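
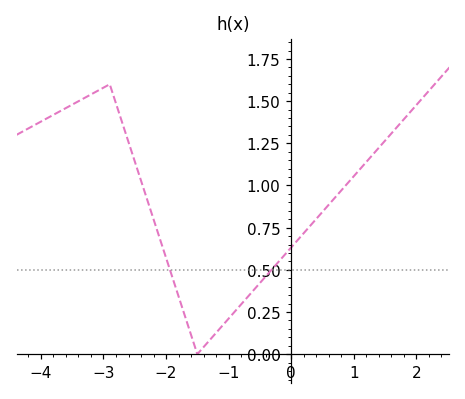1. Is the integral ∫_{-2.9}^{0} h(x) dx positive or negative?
positive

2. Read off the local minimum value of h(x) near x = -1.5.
0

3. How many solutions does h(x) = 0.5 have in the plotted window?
2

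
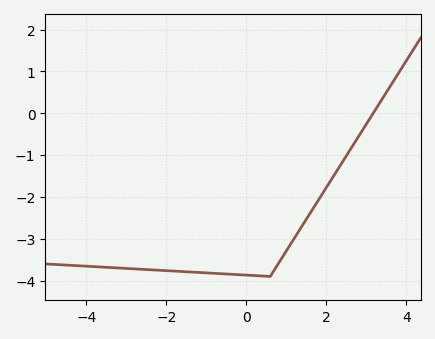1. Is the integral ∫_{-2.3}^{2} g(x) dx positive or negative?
negative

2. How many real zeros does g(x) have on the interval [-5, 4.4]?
1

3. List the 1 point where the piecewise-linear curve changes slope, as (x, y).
(0.6, -3.9)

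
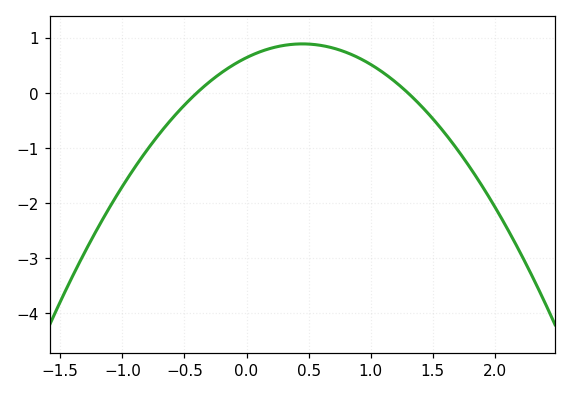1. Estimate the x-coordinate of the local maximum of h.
0.45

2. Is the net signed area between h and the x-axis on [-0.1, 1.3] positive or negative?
positive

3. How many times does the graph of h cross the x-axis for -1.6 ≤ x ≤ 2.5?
2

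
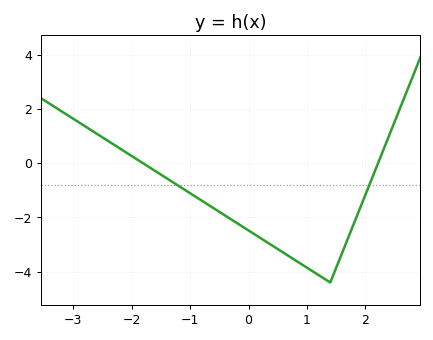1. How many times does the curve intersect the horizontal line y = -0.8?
2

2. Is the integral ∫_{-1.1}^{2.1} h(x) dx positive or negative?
negative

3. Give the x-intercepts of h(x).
-1.8, 2.2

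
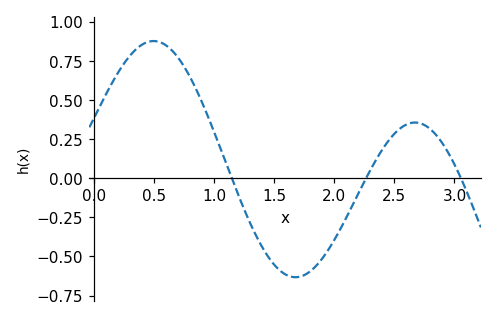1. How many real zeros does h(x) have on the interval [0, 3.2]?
3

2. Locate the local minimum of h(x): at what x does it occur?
1.68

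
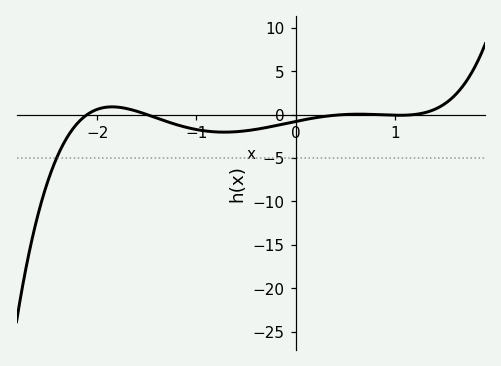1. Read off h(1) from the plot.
0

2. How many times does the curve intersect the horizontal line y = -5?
1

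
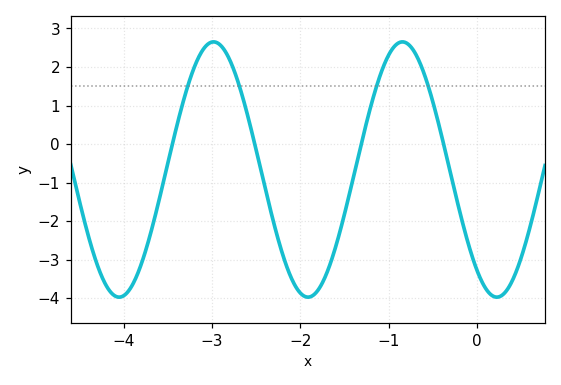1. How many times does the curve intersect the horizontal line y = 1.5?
4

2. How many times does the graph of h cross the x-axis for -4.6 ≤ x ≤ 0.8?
4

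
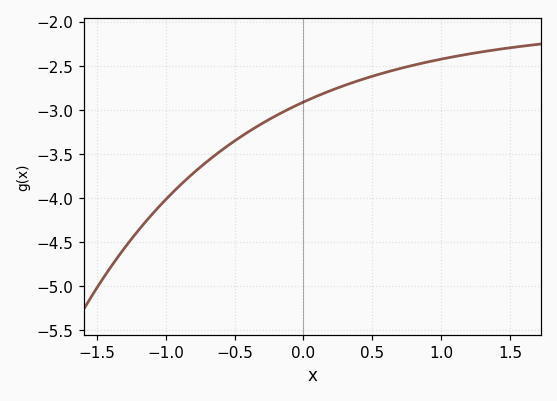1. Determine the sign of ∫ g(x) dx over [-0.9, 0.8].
negative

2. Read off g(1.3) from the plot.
-2.34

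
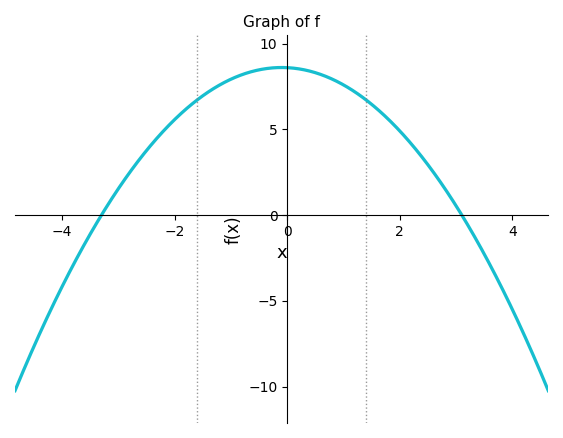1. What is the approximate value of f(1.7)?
6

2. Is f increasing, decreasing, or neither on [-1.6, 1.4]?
neither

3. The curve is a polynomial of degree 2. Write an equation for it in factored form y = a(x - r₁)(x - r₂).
y = -0.84(x + 3.3)(x - 3.1)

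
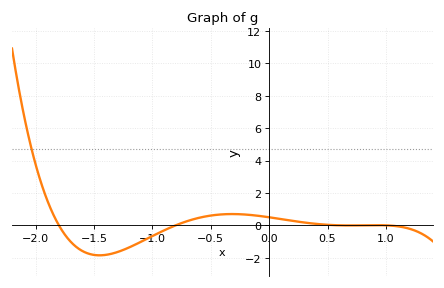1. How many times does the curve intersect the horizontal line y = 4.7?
1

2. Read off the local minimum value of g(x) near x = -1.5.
-1.85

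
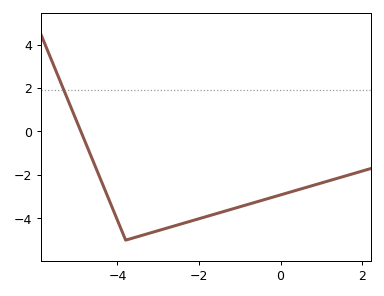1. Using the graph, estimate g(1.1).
-2.32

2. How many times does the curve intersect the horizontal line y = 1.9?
1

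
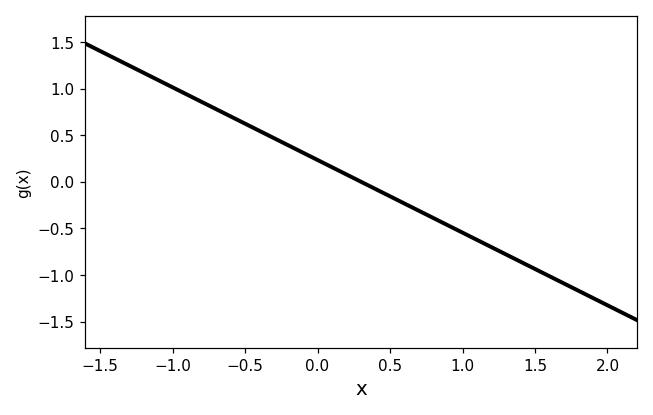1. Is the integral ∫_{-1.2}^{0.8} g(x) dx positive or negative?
positive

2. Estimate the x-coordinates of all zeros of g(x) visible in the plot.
0.3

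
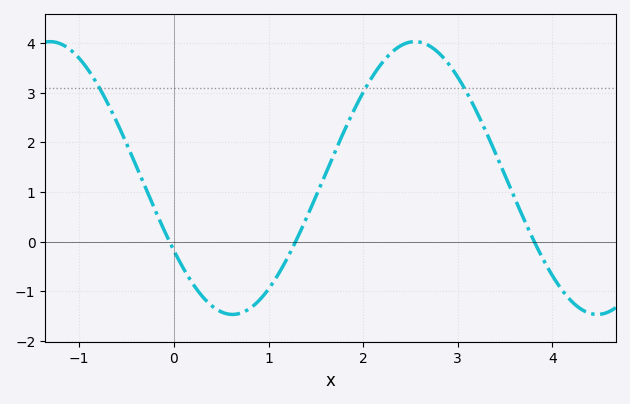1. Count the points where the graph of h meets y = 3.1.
3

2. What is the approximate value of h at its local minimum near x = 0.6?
-1.47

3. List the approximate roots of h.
-0.047, 1.29, 3.81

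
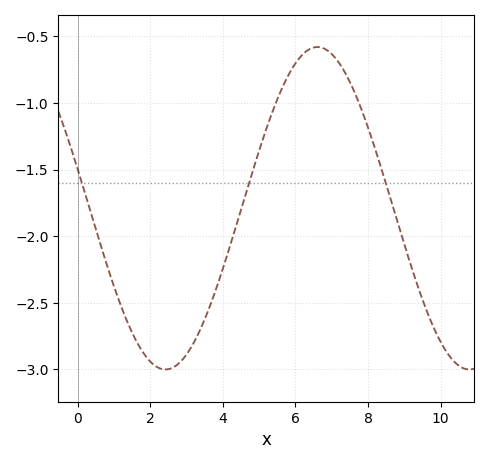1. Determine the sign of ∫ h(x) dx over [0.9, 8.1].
negative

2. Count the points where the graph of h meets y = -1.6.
3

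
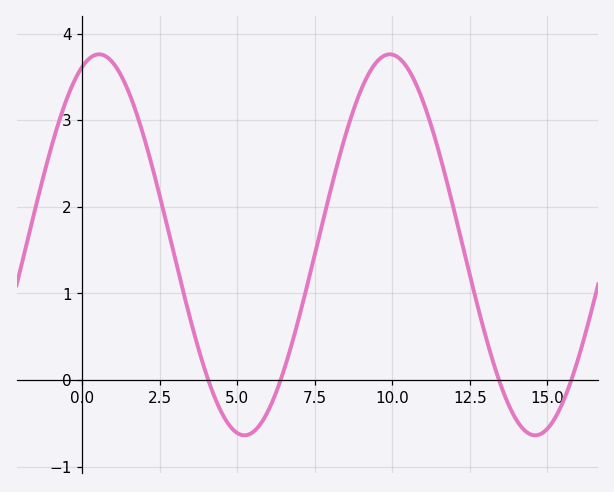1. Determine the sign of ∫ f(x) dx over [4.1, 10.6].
positive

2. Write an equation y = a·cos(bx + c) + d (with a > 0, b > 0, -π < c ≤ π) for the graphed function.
y = 2.2cos(0.67x - 0.362) + 1.56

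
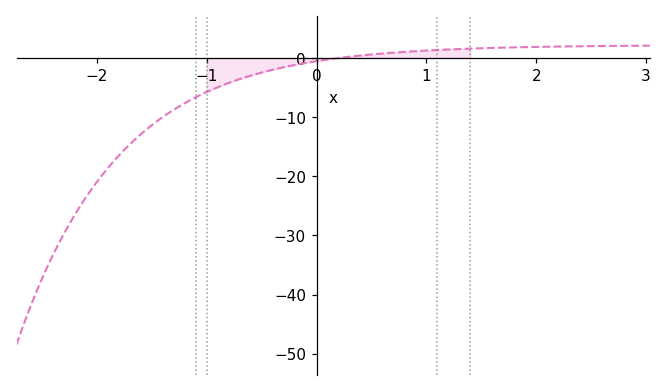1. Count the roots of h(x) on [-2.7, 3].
1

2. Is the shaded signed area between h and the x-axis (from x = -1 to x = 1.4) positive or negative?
negative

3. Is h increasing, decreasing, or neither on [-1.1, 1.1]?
increasing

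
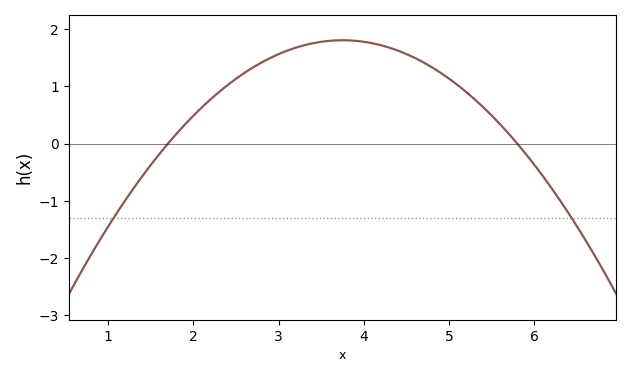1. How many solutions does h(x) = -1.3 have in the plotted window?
2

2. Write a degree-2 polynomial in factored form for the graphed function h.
y = -0.43(x - 1.7)(x - 5.8)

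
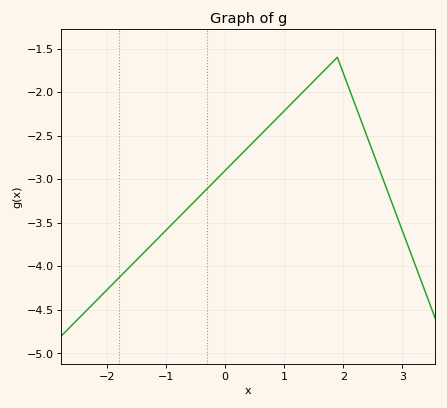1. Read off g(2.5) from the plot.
-2.7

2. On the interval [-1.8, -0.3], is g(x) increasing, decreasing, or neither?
increasing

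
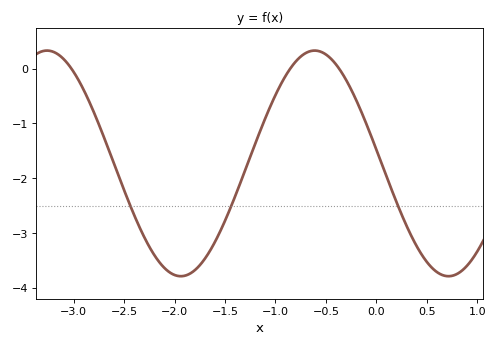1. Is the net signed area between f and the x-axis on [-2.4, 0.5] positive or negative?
negative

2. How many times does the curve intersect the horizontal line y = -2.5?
3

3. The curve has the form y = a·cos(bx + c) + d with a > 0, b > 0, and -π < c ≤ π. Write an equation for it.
y = 2.06cos(2.4x + 1.5) - 1.73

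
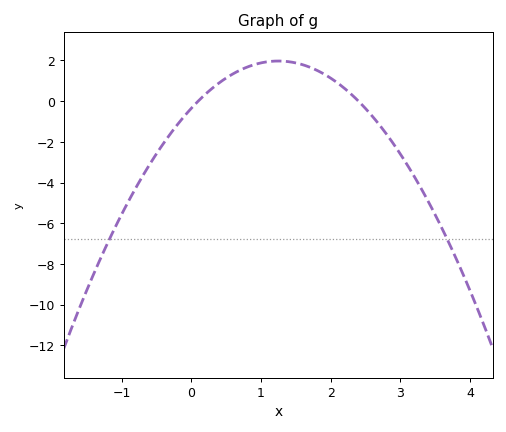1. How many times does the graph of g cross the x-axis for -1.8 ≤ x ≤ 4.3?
2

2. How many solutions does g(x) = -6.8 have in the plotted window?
2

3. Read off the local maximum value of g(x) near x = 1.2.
2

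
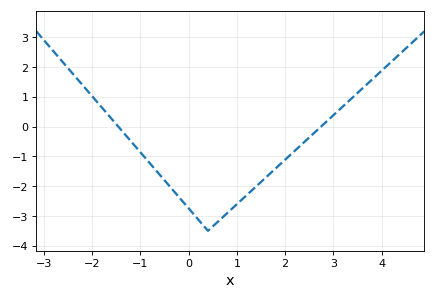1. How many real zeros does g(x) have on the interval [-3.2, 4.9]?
2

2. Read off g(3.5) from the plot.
1.13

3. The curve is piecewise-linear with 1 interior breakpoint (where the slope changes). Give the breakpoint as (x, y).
(0.4, -3.5)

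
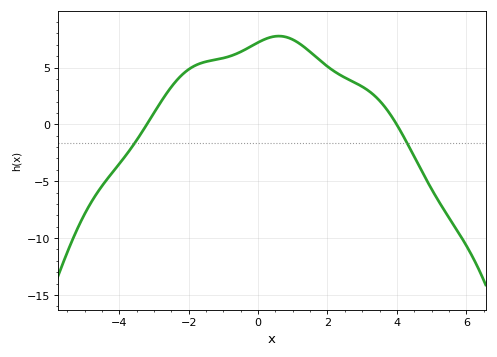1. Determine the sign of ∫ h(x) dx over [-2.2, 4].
positive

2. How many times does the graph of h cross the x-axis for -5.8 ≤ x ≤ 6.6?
2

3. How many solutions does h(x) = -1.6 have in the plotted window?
2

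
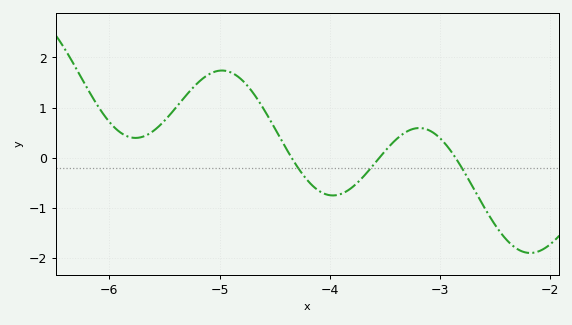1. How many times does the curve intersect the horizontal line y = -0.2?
3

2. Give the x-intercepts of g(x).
-4.3, -3.6, -2.9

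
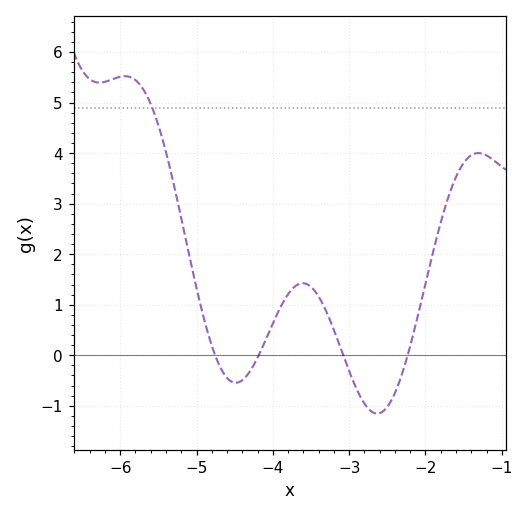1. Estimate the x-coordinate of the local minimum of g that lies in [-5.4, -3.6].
-4.5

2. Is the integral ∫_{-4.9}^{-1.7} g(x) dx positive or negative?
positive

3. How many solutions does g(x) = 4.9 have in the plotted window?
1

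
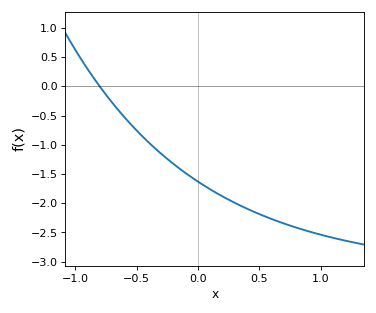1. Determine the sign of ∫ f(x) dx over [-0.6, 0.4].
negative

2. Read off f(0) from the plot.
-1.65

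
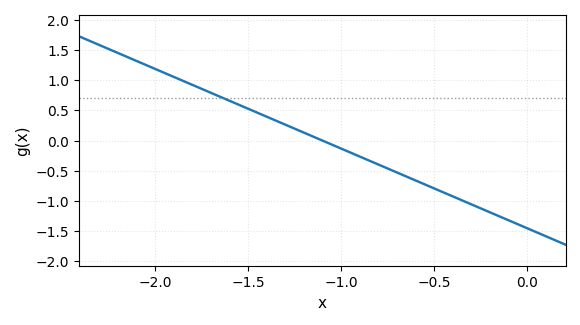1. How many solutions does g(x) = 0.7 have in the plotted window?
1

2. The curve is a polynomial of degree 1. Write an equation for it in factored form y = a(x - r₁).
y = -1.32(x + 1.1)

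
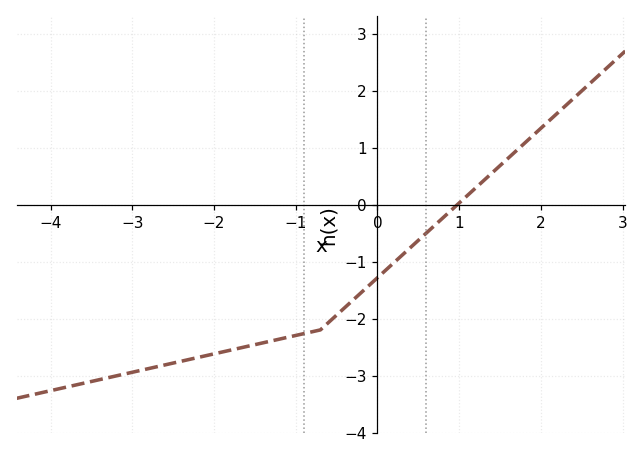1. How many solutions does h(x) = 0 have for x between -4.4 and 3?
1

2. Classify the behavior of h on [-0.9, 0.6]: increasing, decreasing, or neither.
increasing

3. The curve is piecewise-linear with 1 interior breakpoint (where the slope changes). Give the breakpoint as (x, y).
(-0.7, -2.2)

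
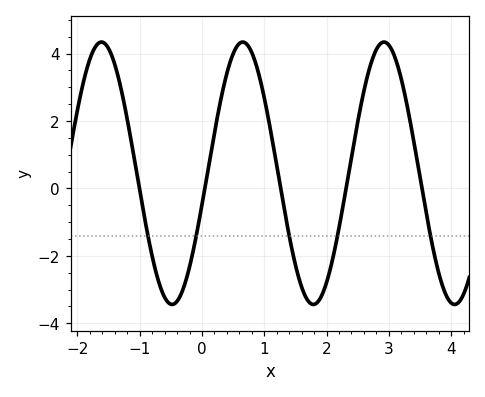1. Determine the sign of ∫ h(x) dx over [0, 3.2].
positive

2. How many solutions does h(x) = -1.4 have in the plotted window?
5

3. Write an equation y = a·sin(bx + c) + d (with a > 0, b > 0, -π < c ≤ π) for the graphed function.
y = 3.89sin(2.77x - 0.242) + 0.45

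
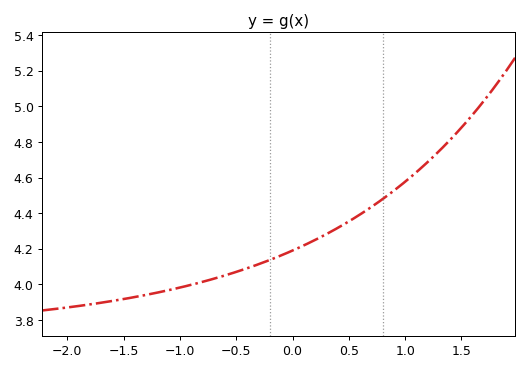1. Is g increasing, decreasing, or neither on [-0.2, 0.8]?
increasing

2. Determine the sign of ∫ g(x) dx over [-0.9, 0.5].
positive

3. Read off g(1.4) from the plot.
4.82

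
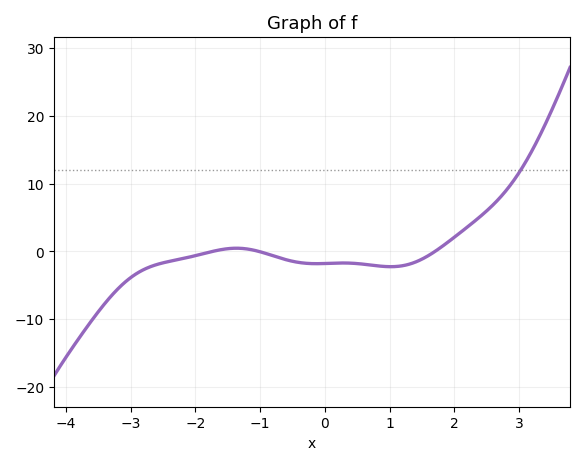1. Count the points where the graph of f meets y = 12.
1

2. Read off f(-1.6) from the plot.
0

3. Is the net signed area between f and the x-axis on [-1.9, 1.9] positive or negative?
negative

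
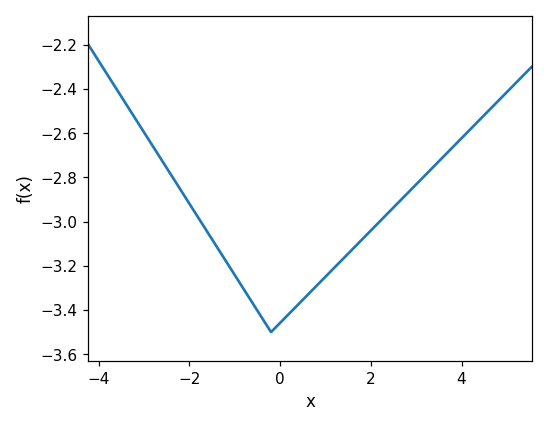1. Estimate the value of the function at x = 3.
-2.84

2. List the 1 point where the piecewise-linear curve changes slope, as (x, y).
(-0.2, -3.5)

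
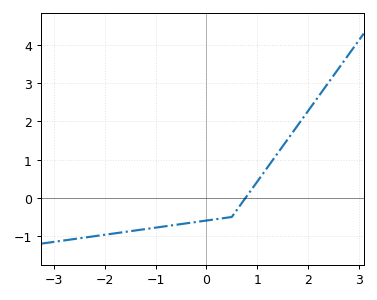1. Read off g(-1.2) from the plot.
-0.816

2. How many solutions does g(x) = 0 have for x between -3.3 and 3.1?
1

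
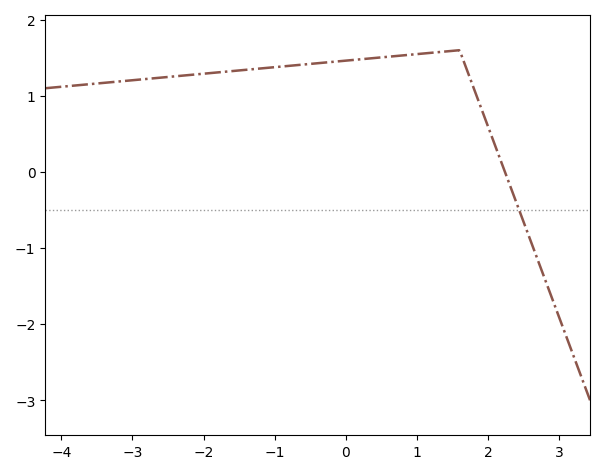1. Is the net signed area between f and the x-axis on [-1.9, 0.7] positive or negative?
positive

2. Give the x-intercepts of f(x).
2.24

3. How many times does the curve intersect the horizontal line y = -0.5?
1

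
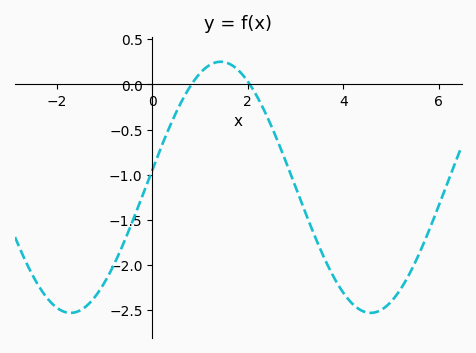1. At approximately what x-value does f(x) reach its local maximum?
1.4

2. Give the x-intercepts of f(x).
0.8, 2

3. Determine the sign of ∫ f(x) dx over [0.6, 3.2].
negative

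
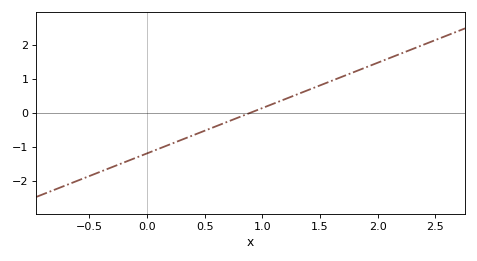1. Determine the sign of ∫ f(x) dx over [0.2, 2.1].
positive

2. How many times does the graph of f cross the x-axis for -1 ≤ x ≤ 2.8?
1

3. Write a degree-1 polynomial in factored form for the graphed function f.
y = 1.33(x - 0.9)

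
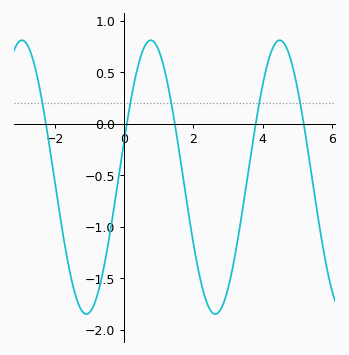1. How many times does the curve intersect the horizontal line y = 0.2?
5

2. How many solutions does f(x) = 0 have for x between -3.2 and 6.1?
5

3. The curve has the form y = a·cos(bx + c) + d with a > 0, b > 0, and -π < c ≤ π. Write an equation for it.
y = 1.33cos(1.69x - 1.31) - 0.52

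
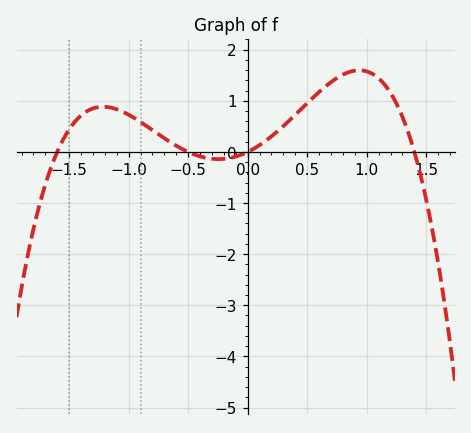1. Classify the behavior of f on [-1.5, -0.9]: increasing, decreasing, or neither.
neither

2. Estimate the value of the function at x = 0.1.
0.1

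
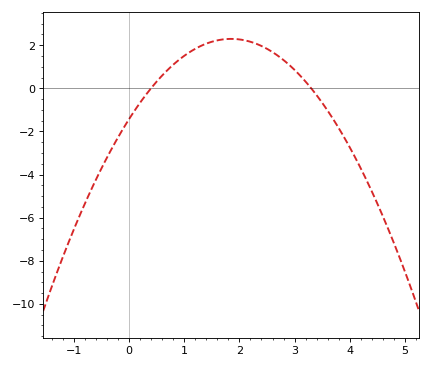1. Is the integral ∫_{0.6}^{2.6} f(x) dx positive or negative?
positive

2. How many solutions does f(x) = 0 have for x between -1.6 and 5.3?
2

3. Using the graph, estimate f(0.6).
0.589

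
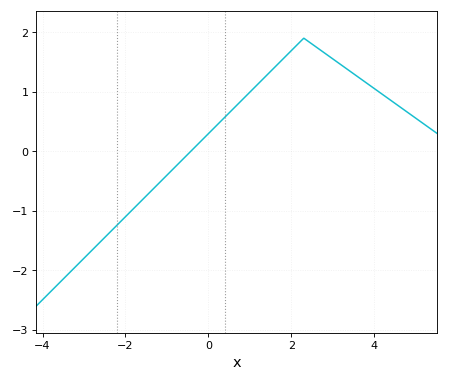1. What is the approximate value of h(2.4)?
1.85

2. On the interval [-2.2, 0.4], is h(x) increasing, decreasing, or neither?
increasing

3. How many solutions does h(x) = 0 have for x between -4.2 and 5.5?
1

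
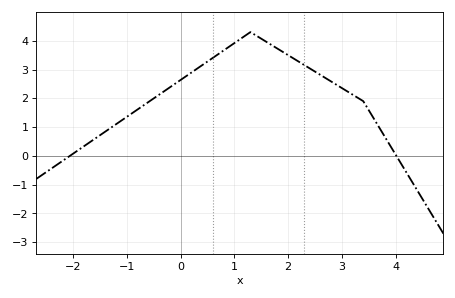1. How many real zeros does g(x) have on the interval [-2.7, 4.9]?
2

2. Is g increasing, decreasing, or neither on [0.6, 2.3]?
neither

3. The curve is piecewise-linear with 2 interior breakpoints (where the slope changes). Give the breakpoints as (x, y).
(1.3, 4.3); (3.4, 1.9)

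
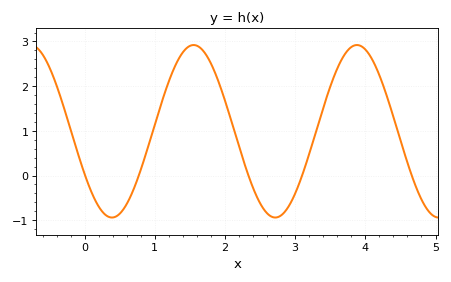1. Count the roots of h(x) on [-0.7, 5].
5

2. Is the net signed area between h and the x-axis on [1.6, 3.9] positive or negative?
positive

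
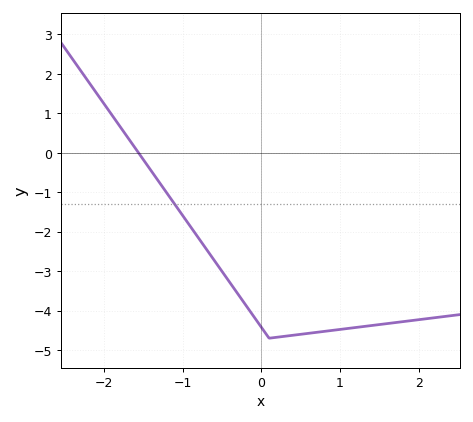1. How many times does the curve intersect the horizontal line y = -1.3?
1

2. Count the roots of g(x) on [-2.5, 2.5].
1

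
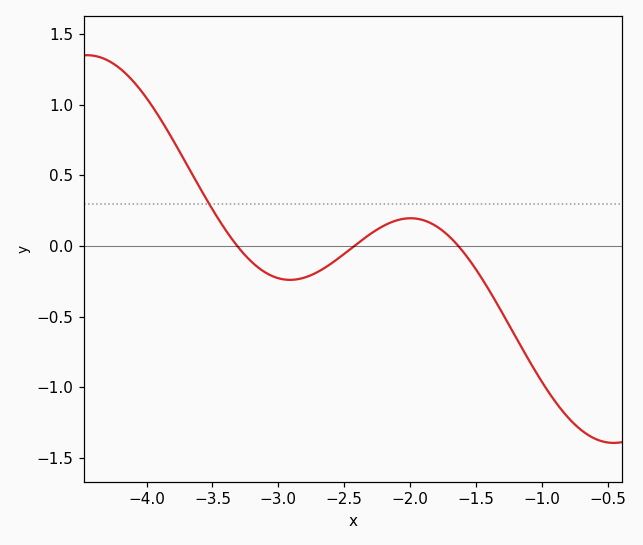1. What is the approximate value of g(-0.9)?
-1.1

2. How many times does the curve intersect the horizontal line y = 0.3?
1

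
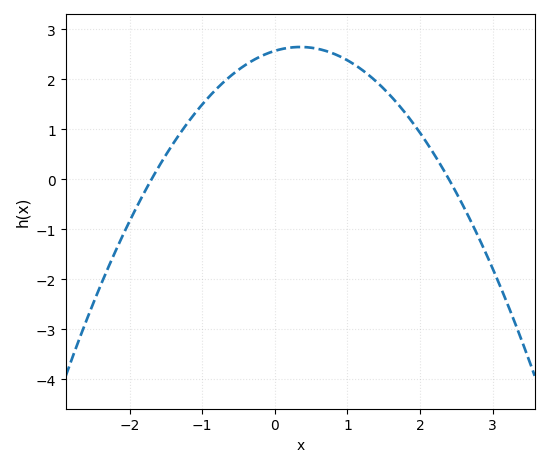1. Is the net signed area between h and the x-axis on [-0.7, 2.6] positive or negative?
positive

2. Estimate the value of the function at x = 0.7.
2.6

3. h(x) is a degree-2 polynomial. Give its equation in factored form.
y = -0.63(x + 1.7)(x - 2.4)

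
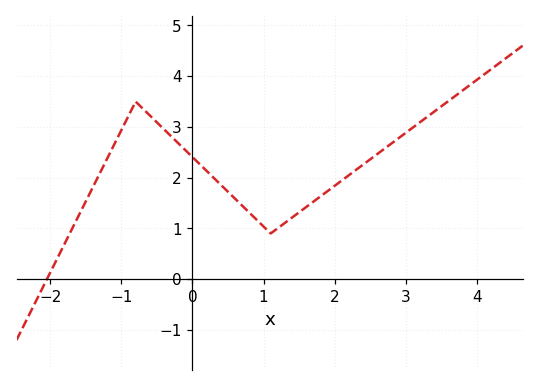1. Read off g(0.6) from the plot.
1.6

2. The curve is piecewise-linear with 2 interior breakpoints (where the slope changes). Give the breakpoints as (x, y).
(-0.8, 3.5); (1.1, 0.9)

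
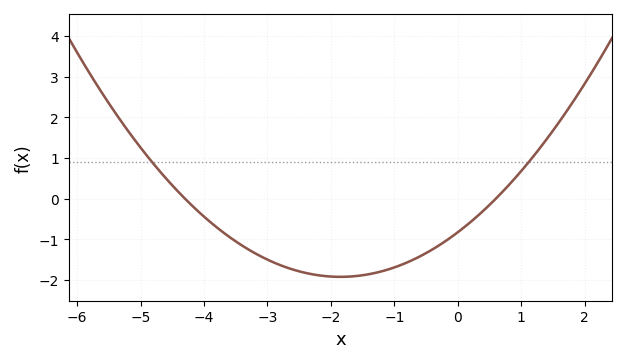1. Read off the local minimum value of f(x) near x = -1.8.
-1.9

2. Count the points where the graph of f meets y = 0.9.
2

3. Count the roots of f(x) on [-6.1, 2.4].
2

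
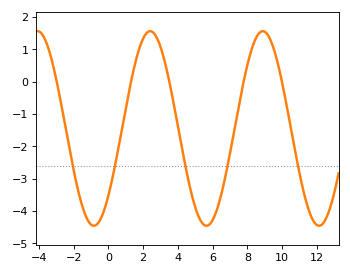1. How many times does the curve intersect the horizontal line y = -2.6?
5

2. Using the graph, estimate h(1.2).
-0.271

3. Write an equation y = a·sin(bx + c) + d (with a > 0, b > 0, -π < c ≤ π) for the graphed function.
y = 3.01sin(0.97x - 0.762) - 1.45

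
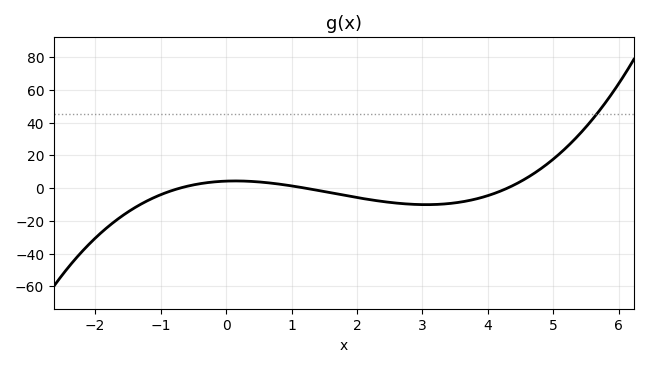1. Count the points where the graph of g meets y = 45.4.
1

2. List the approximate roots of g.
-0.7, 1.2, 4.3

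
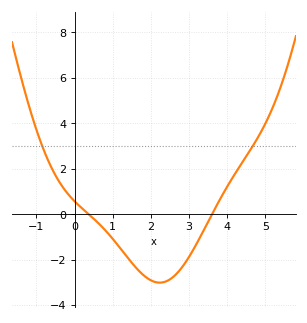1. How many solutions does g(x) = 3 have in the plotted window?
2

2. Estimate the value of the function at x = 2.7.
-2.6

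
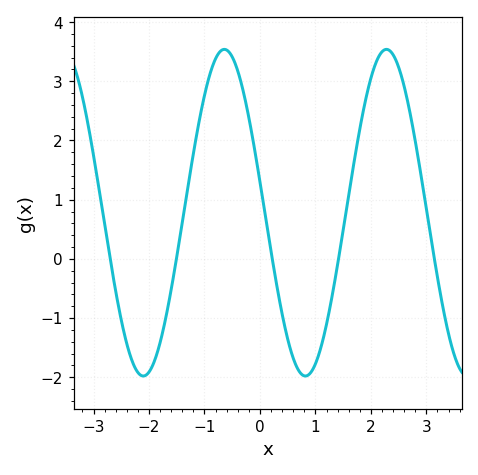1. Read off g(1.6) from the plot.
1.08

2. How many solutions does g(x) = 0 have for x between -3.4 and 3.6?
5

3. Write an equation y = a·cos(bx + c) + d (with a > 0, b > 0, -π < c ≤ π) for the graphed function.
y = 2.76cos(2.15x + 1.38) + 0.78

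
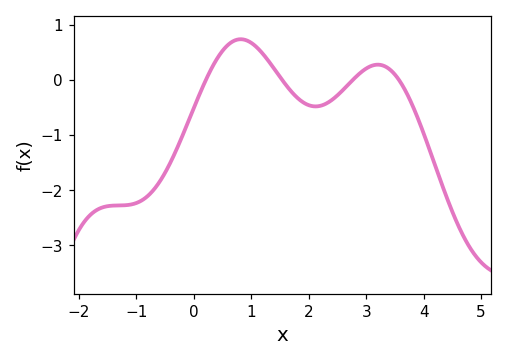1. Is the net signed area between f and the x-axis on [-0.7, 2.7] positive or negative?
negative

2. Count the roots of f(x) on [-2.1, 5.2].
4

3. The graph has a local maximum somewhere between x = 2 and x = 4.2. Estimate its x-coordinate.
3.2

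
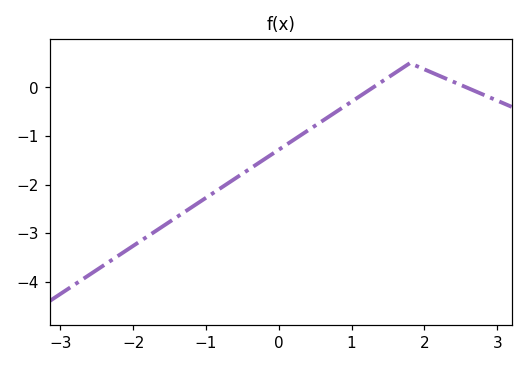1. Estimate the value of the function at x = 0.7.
-0.59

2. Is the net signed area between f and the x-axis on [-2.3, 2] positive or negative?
negative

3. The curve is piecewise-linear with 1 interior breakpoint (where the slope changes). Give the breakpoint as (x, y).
(1.8, 0.5)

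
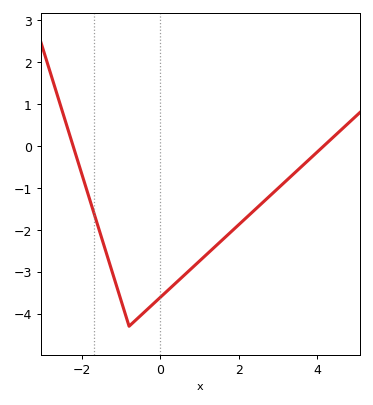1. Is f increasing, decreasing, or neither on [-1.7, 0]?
neither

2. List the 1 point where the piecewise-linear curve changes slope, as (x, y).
(-0.8, -4.3)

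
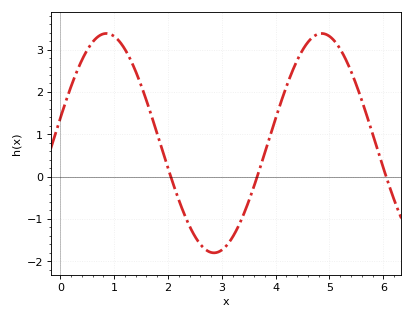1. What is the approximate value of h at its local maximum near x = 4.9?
3.38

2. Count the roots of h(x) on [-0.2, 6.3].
3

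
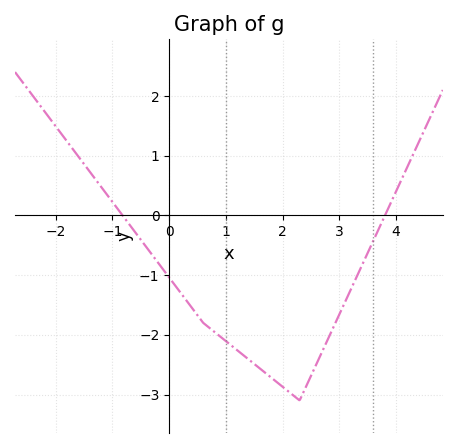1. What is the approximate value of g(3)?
-1.7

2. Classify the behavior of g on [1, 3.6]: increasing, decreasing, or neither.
neither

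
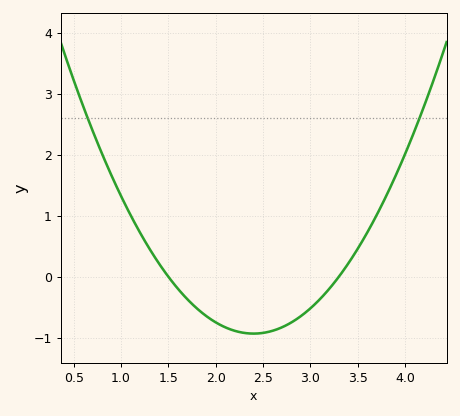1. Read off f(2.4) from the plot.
-0.9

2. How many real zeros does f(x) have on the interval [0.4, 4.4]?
2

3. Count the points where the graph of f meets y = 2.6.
2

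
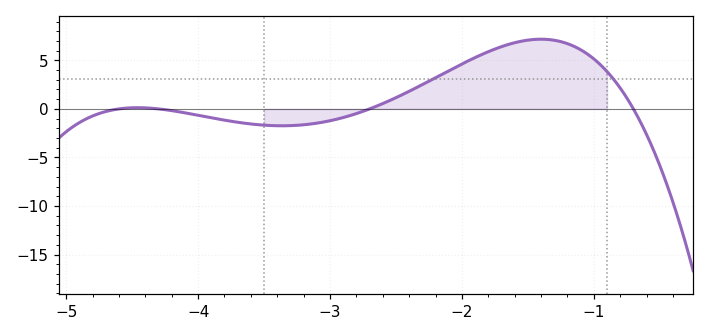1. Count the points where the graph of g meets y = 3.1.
2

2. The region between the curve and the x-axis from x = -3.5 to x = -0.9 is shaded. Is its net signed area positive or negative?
positive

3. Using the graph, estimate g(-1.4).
7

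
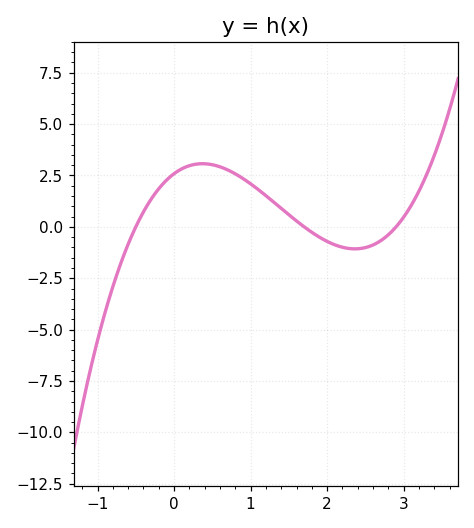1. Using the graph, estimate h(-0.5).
0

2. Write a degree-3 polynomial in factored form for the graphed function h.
y = 1.05(x + 0.5)(x - 1.7)(x - 2.9)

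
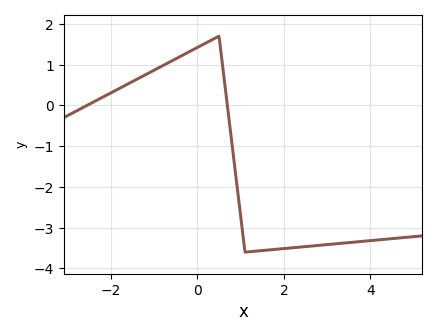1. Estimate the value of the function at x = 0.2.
1.5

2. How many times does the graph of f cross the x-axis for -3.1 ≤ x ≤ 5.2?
2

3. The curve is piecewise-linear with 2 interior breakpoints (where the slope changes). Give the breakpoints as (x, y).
(0.5, 1.7); (1.1, -3.6)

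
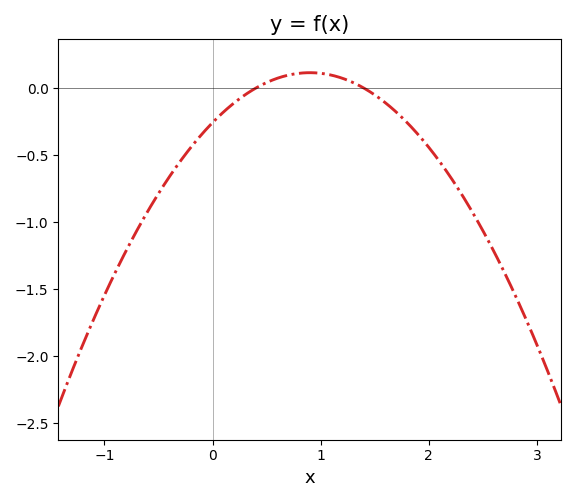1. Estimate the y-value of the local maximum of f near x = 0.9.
0.1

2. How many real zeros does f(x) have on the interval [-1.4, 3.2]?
2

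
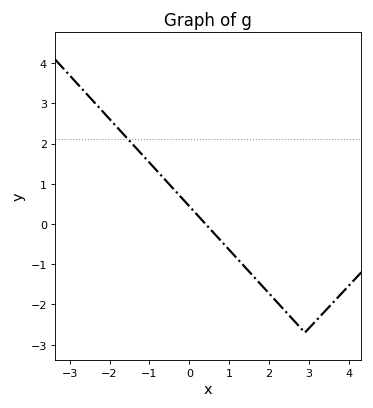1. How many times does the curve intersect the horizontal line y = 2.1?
1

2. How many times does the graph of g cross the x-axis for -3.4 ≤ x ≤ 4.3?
1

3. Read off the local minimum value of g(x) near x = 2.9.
-2.7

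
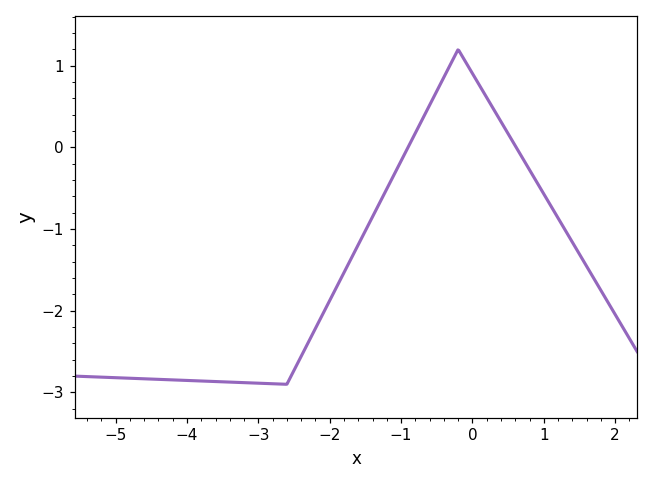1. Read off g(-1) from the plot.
-0.167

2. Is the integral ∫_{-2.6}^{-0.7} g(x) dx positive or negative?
negative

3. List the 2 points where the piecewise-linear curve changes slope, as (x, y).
(-2.6, -2.9); (-0.2, 1.2)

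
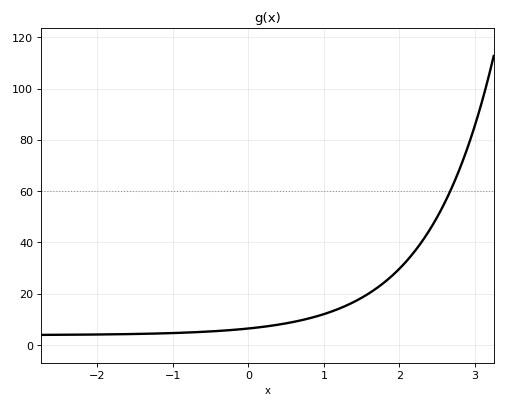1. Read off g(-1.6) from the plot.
4.24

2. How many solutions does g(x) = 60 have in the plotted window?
1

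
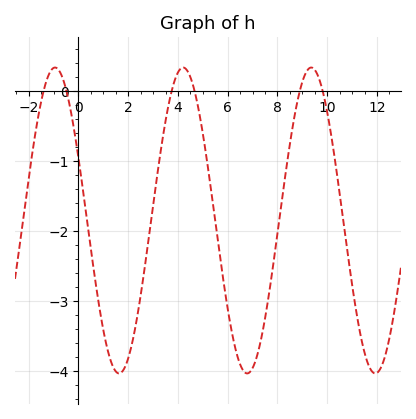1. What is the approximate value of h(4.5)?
0.2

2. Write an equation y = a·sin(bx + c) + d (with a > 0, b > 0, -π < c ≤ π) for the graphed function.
y = 2.19sin(1.2x + 2.7) - 1.85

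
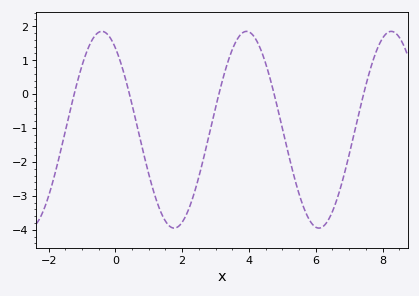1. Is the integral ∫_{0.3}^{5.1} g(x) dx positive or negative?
negative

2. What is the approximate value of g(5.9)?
-3.84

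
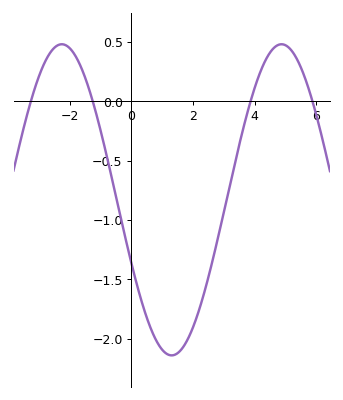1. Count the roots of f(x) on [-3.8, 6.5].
4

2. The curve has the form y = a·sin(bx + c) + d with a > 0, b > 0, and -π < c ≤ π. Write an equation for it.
y = 1.31sin(0.88x - 2.72) - 0.83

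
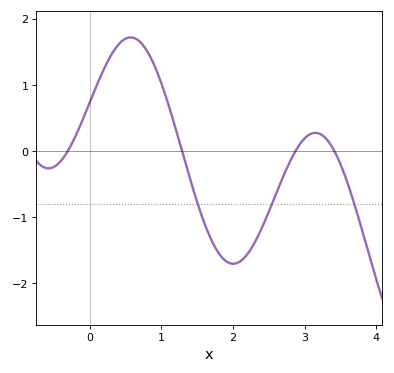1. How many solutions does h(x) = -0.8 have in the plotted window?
3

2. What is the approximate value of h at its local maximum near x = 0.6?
1.72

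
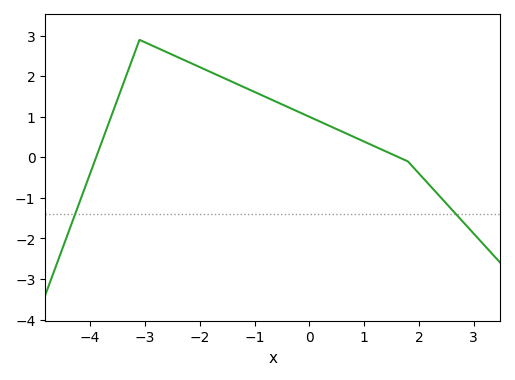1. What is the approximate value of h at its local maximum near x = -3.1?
2.9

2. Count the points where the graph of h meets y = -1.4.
2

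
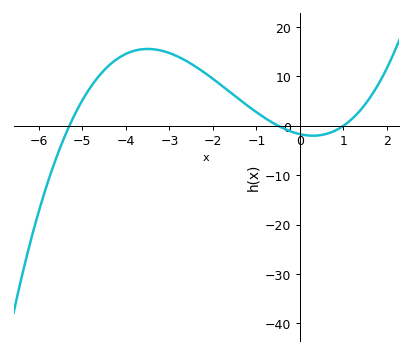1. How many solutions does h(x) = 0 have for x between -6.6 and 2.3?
3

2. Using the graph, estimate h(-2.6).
13.1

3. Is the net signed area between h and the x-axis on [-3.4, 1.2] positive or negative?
positive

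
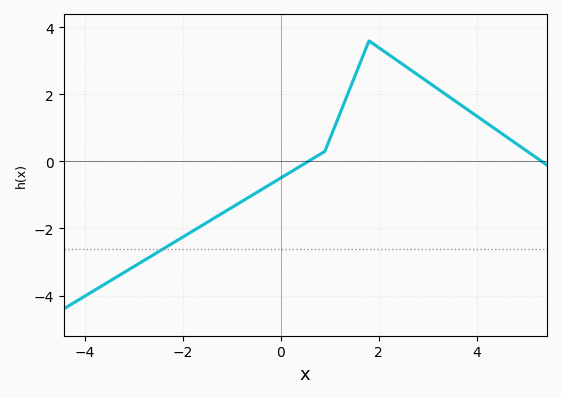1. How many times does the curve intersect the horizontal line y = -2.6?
1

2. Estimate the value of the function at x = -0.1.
-0.582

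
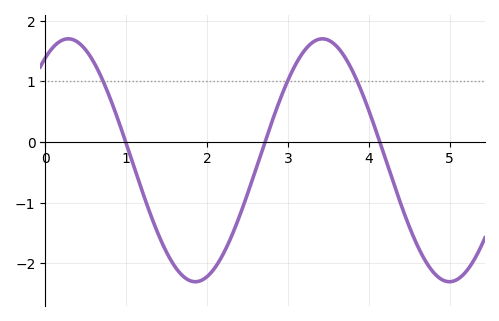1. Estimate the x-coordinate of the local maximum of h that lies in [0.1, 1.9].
0.284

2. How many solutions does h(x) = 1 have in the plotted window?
3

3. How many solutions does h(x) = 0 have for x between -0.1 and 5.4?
3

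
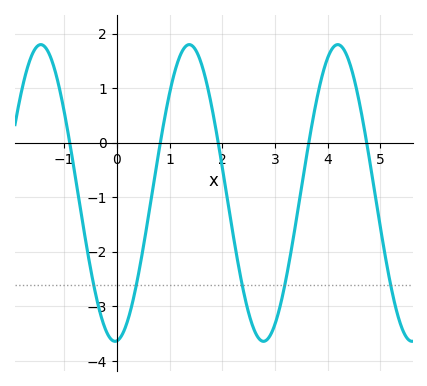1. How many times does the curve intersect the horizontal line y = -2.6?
5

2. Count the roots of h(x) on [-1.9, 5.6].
5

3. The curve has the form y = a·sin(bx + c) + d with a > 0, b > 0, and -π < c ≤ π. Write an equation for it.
y = 2.72sin(2.2x - 1.5) - 0.92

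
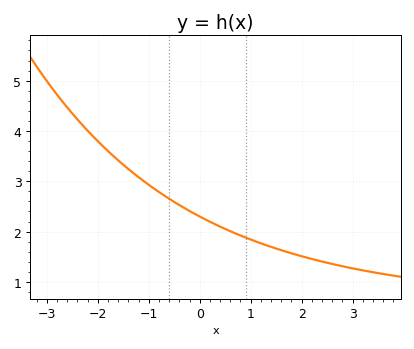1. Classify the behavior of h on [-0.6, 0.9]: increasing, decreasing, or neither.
decreasing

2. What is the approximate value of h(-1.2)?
3.1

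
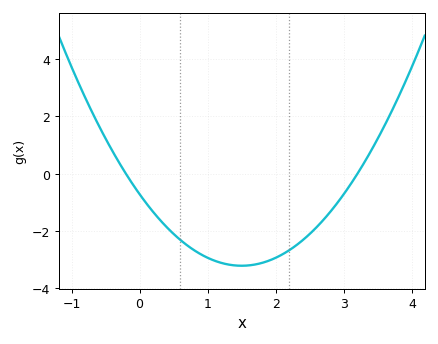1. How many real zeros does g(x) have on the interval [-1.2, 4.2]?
2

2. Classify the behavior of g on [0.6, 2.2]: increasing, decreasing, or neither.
neither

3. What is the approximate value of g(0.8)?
-2.66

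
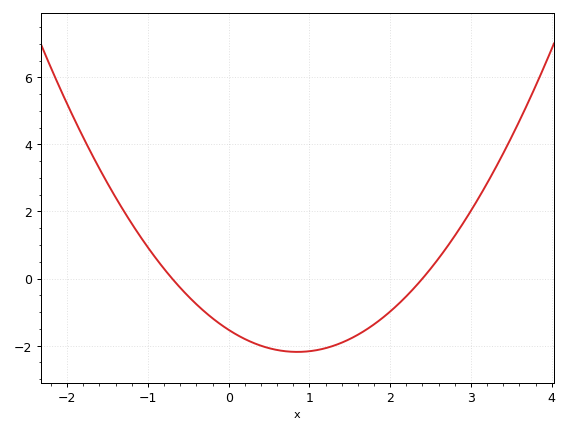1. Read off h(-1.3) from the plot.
2.02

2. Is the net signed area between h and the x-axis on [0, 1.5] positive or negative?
negative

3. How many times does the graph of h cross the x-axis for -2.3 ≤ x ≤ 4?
2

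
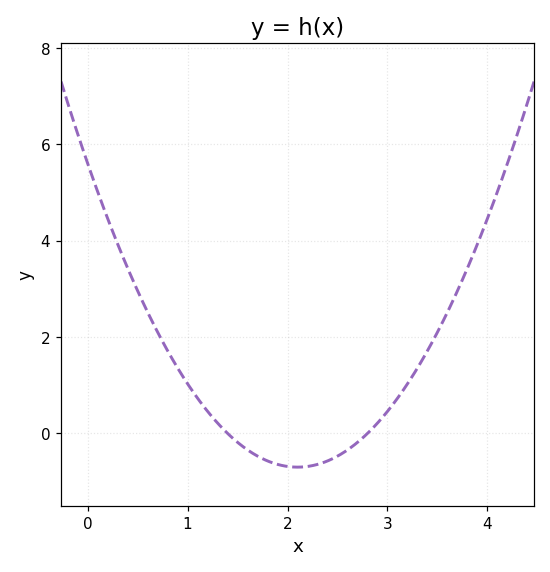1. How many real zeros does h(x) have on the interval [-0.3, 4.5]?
2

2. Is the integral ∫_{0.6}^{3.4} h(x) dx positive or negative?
positive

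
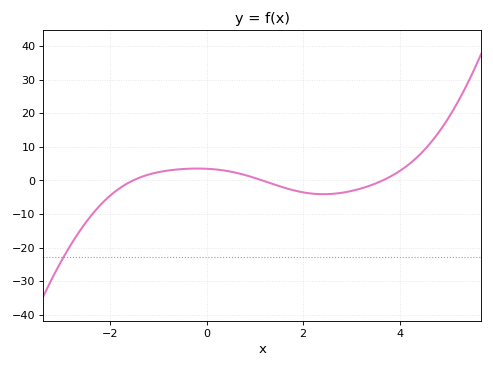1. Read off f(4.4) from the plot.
7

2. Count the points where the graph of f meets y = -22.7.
1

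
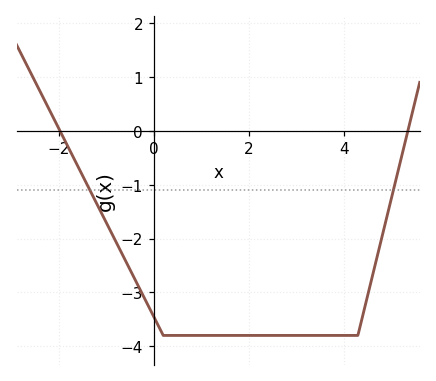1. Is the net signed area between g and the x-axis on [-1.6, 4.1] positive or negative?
negative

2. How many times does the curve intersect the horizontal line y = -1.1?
2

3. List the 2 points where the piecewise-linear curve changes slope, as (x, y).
(0.2, -3.8); (4.3, -3.8)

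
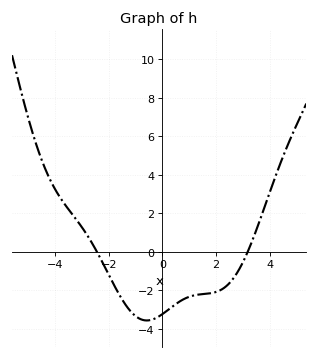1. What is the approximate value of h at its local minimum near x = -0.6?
-3.6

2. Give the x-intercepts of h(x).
-2.4, 3.2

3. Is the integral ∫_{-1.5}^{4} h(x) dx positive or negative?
negative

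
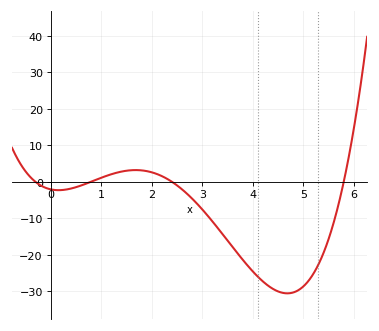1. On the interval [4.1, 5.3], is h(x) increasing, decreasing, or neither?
neither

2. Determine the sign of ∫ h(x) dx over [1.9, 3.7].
negative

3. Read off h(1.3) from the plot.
2.46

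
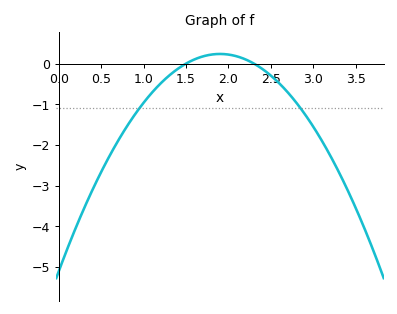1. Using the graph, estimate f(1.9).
0.237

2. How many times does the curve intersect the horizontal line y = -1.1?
2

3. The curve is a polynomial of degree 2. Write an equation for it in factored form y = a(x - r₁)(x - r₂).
y = -1.48(x - 1.5)(x - 2.3)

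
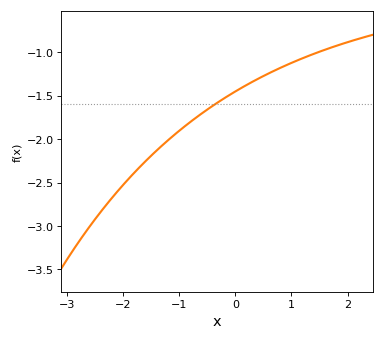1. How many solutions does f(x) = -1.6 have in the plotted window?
1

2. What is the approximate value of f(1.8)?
-0.925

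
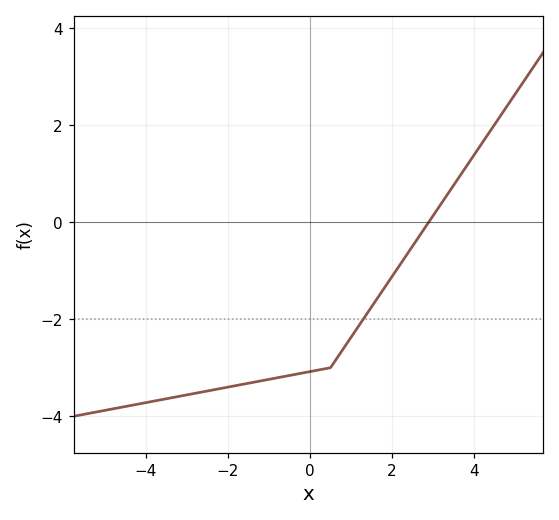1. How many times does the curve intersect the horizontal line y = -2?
1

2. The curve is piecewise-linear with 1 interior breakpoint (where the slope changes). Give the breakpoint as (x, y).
(0.5, -3)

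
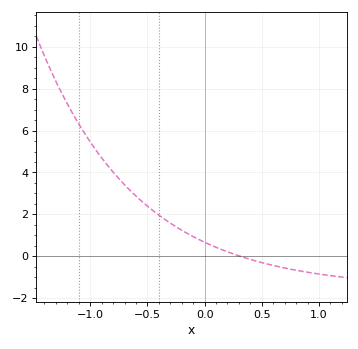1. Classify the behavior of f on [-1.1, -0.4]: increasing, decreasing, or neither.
decreasing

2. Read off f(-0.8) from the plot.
4.02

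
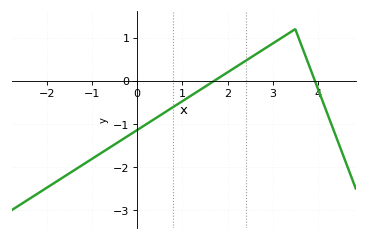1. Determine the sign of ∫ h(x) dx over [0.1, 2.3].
negative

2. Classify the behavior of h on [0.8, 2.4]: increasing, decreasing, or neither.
increasing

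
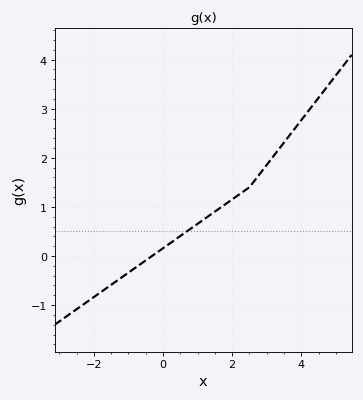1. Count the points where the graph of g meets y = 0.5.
1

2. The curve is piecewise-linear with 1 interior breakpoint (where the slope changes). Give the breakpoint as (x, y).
(2.5, 1.4)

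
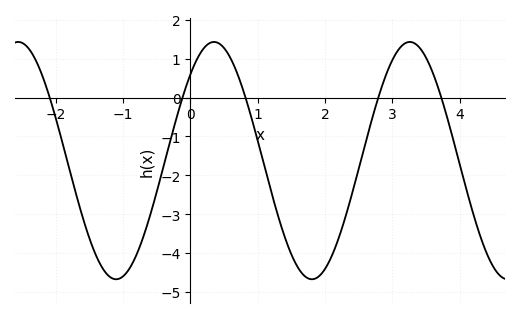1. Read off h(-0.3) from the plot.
-1.13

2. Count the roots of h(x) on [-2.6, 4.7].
5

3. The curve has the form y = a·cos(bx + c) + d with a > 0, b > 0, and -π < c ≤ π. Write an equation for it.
y = 3.05cos(2.16x - 0.76) - 1.62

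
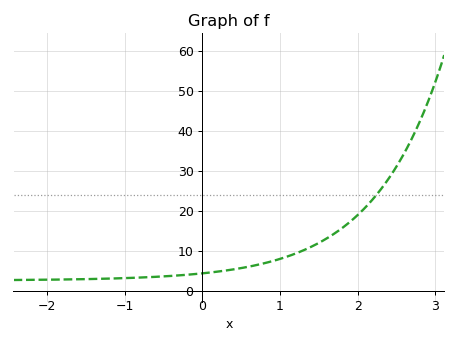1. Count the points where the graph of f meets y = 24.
1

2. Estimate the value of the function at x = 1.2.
9.31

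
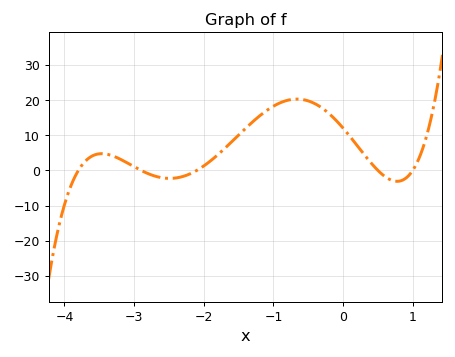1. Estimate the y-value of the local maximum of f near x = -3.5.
5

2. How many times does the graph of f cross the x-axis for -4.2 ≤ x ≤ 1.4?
5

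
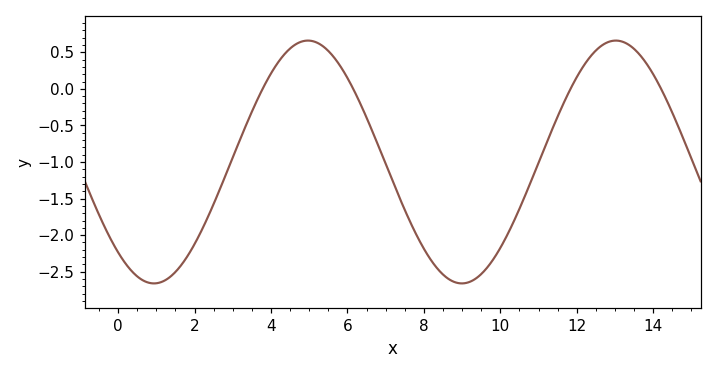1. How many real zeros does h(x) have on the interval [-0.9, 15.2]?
4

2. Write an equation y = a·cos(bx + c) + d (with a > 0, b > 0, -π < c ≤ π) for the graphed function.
y = 1.66cos(0.78x + 2.4) - 1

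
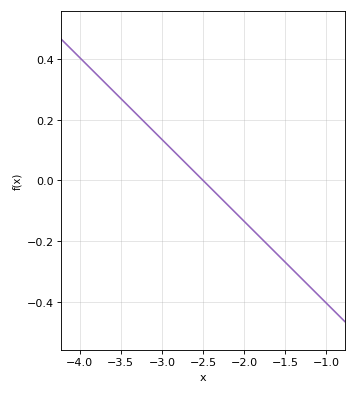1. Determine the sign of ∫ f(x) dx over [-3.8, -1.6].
positive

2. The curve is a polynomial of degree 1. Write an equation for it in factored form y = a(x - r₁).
y = -0.27(x + 2.5)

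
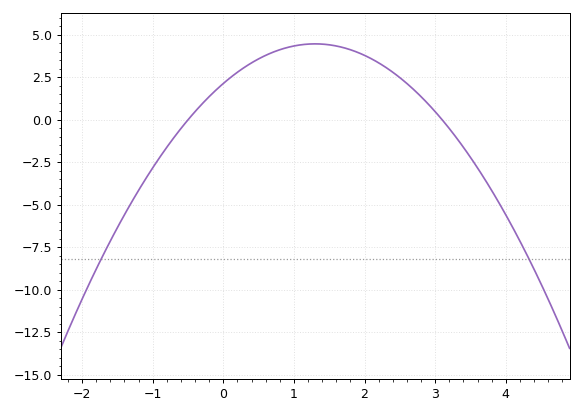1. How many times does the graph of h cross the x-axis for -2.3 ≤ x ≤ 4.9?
2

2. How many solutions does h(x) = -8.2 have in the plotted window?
2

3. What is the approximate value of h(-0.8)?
-1.5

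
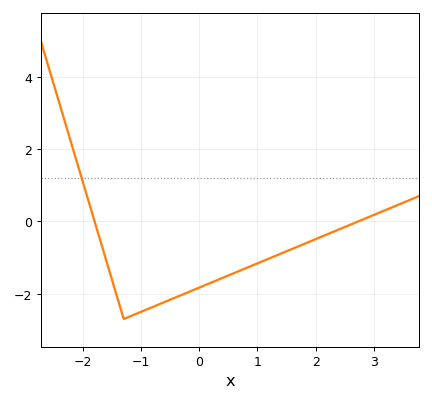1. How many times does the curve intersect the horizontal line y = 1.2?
1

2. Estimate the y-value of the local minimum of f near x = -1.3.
-2.6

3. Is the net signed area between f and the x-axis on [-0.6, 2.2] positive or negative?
negative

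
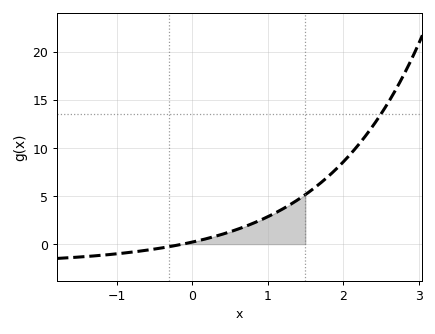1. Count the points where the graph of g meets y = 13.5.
1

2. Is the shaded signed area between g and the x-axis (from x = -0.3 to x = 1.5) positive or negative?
positive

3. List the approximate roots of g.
-0.126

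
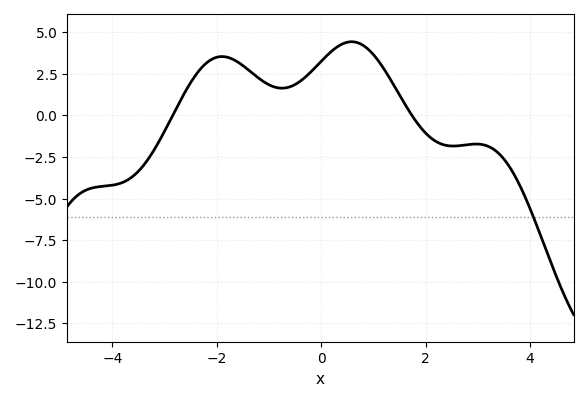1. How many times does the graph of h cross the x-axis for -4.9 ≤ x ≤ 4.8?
2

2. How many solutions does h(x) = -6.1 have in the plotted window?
1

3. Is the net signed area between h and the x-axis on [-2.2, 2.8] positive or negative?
positive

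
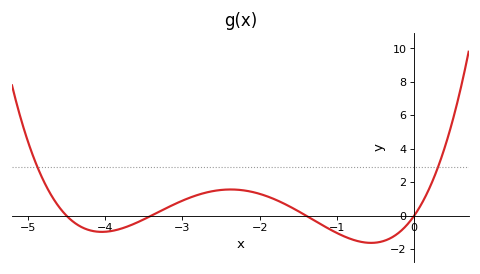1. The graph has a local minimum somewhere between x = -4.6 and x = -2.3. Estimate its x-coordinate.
-4.04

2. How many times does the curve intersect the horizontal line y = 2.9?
2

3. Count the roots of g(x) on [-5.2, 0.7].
4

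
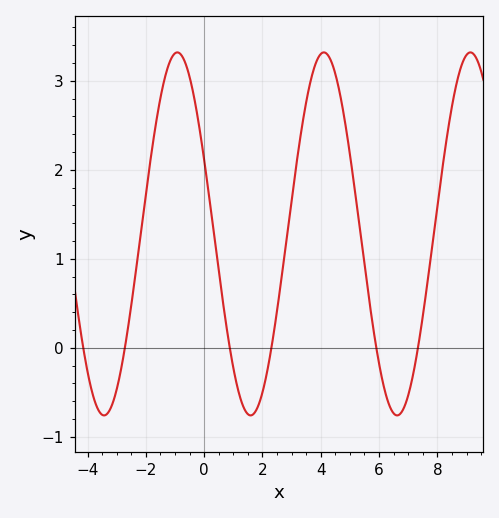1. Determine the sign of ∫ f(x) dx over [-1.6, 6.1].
positive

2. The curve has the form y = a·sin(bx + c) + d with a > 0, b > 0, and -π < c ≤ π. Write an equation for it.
y = 2.04sin(1.2x + 2.7) + 1.28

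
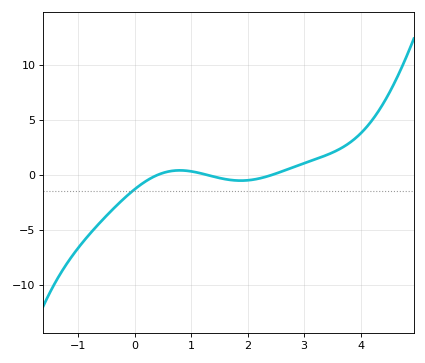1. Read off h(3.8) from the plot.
3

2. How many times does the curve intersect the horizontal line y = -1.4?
1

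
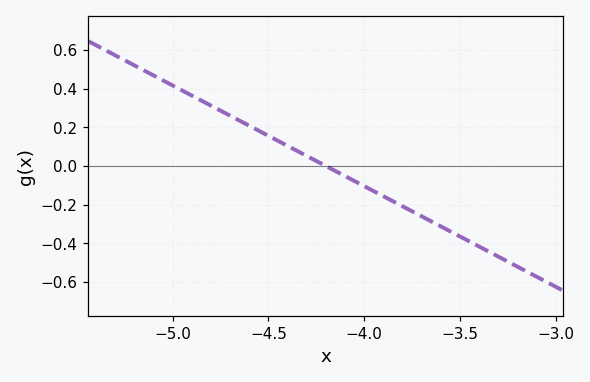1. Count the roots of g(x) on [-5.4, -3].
1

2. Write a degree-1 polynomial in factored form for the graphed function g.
y = -0.52(x + 4.2)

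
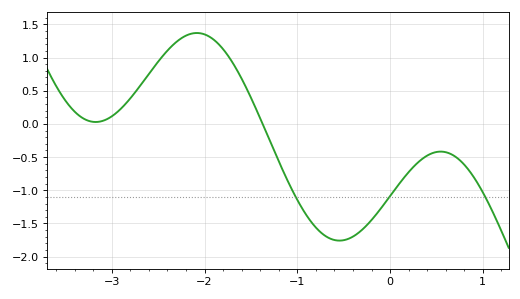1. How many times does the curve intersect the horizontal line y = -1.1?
3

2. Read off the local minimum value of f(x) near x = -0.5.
-1.76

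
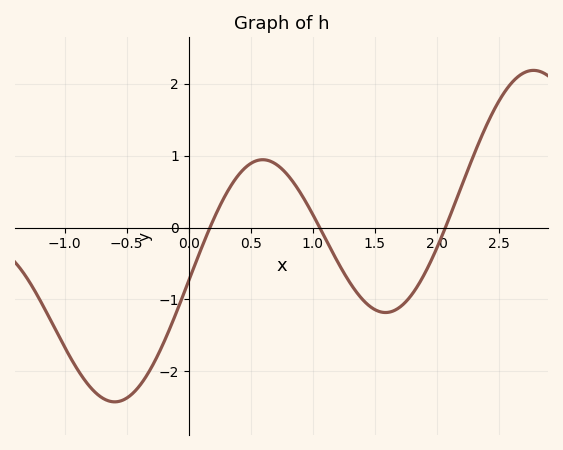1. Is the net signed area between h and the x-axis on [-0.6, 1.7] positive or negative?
negative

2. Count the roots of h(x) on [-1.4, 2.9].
3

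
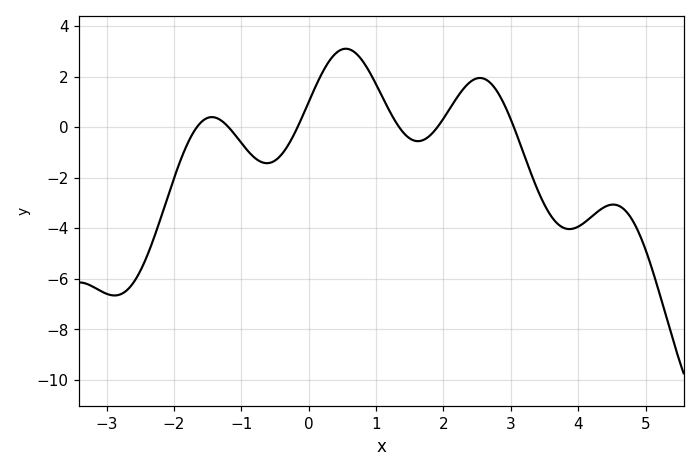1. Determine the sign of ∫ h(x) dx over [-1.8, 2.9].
positive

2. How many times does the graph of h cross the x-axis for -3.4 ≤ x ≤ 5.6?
6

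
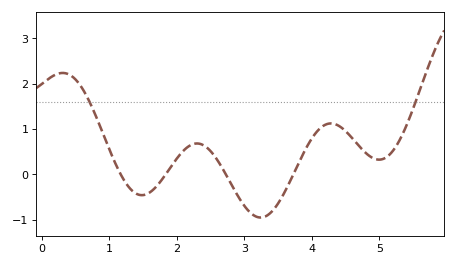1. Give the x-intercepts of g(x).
1.17, 1.83, 2.73, 3.72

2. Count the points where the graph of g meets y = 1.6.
2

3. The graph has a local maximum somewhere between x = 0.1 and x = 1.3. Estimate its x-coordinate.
0.307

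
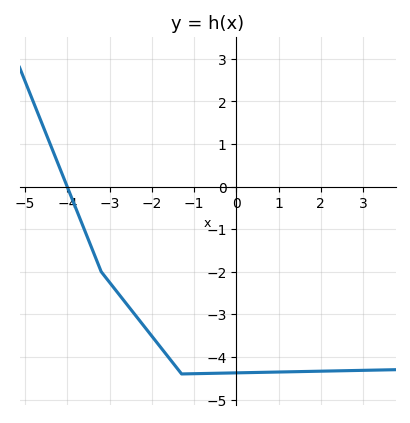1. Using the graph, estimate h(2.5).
-4.3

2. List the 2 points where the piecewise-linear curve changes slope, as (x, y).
(-3.2, -2); (-1.3, -4.4)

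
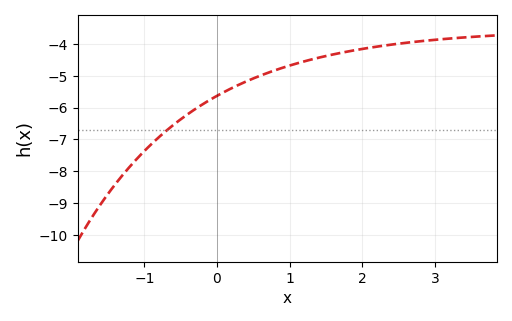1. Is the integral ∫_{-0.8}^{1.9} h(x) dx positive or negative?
negative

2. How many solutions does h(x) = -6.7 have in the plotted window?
1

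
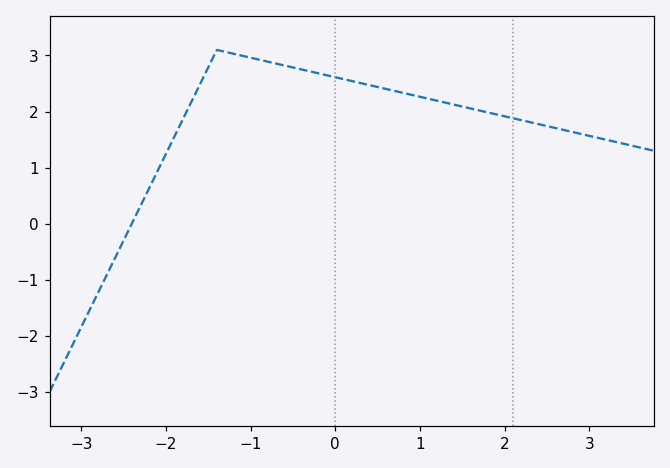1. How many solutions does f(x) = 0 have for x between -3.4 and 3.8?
1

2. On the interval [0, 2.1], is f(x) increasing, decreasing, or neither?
decreasing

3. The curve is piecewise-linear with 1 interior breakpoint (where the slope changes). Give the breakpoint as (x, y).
(-1.4, 3.1)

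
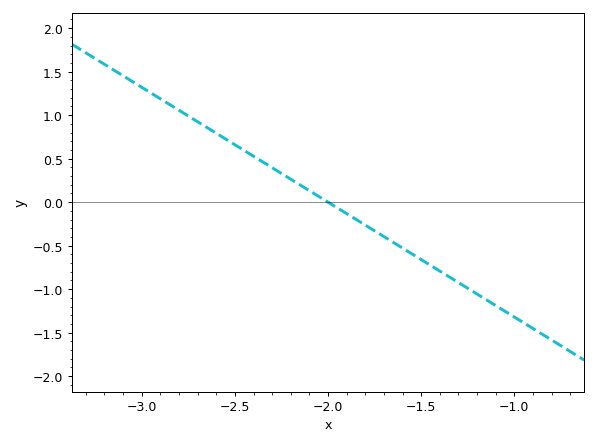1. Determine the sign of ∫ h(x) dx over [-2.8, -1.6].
positive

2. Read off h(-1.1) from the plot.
-1.19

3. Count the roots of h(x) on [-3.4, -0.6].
1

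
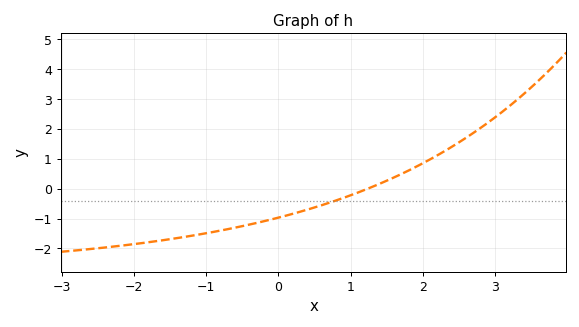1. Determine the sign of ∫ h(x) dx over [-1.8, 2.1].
negative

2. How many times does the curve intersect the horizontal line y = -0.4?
1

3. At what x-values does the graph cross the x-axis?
1.2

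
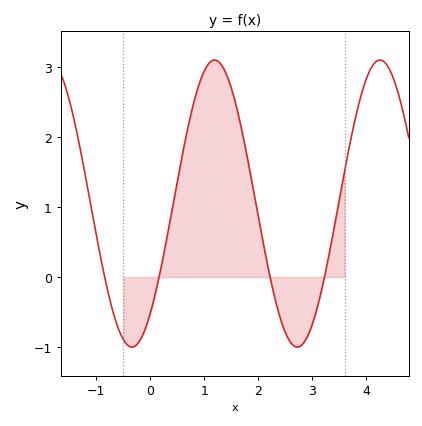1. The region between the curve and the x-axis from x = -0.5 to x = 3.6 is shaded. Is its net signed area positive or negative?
positive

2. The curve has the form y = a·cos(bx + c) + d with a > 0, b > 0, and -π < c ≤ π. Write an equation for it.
y = 2.05cos(2.05x - 2.44) + 1.05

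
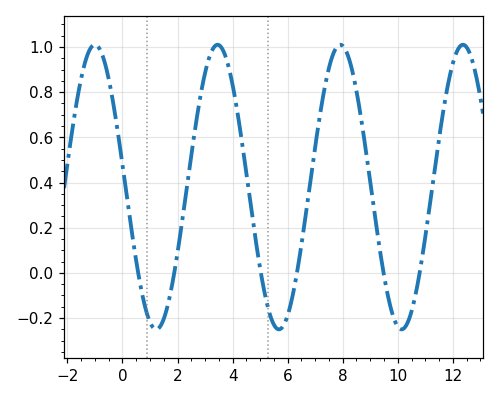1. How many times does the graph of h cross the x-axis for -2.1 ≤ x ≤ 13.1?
6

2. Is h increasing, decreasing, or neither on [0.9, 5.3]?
neither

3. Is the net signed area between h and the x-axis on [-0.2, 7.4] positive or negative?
positive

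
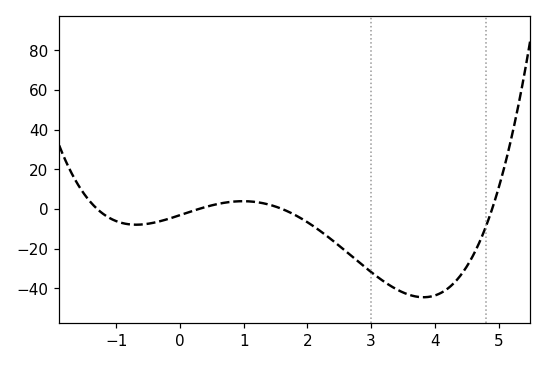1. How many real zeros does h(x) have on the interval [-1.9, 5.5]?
4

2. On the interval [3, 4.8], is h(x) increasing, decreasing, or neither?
neither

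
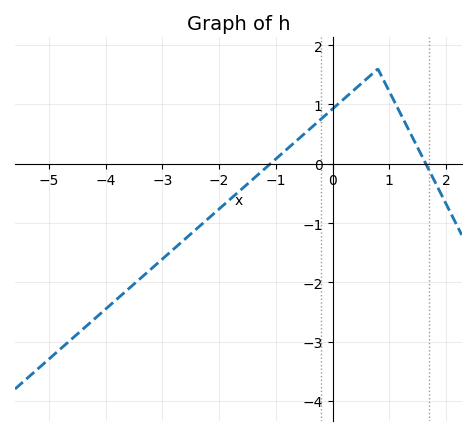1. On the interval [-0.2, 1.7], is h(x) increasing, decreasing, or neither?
neither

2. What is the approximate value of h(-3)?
-1.6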